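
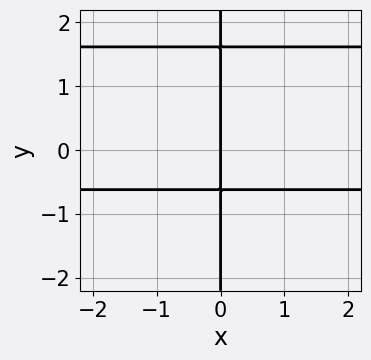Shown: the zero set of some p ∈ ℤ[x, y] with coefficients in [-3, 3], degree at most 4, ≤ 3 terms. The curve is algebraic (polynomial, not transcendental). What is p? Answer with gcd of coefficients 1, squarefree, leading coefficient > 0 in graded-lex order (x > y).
x*y^2 - x*y - x

deg p = 3. A generic line meets the curve in up to 3 points.
Reading off the gridlines: the visible y-axis segment lies entirely on the curve; one x-axis crossing is at x = 0.
Putting this together gives p.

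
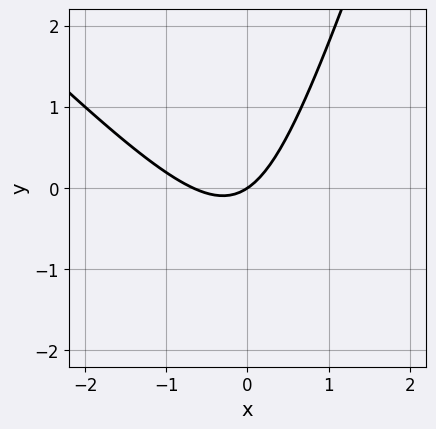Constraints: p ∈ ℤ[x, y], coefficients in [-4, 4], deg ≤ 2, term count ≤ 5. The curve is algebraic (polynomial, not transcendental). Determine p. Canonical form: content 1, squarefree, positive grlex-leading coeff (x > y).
(a) The degree is 2 — no degree-1 curve has this shape.
(b) Observable constraints: it meets the x-axis at x = 0 (among the integer gridlines); it meets the y-axis at y = 0 (among the integer gridlines).
(c) Putting this together gives p.

3*x^2 + 2*x*y - y^2 + 2*x - 3*y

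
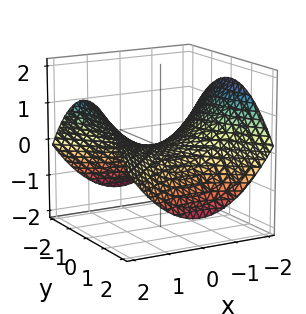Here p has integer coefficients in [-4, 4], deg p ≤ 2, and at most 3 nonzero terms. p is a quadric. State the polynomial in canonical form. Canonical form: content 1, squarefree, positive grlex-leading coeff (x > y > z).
First, deg p = 2.
Next, symmetries: the y ↦ −y reflection is a symmetry, so y appears only in even powers; mirror symmetry x ↦ −x ⇒ only even powers of x.
Next, from the visible intercepts: it meets the z-axis at z = 0 (among the integer gridlines); one x-axis crossing is at x = 0; one y-axis crossing is at y = 0.
Finally, assembling these constraints gives the stated polynomial.

x^2 - y^2 - 3*z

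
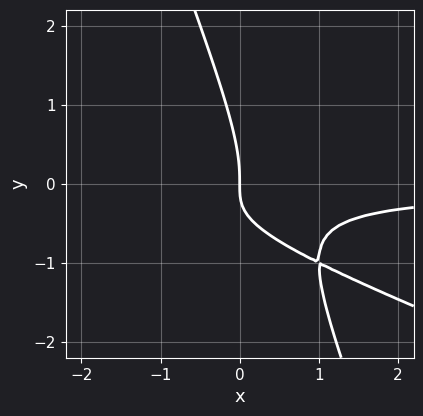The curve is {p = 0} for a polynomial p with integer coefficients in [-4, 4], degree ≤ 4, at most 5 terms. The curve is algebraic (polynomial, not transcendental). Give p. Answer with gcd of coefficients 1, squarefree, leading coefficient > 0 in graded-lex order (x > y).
(a) Degree: no degree-2 curve has this shape, so deg p = 3.
(b) Against the integer gridlines: one x-axis crossing is at x = 0; it crosses the y-axis at the gridline y = 0.
(c) These observations pin down the coefficients.

x^2*y + 3*x*y^2 + y^3 + 2*x*y + x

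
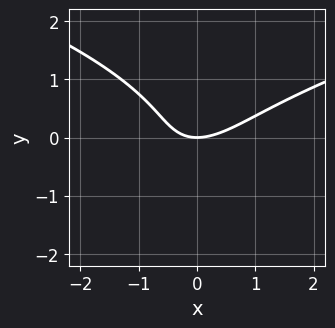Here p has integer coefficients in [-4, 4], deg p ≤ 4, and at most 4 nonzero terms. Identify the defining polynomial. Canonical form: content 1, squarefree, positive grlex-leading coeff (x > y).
3*y^3 - 2*x^2 + 2*x*y + 3*y

The degree is 3 — no degree-2 curve has this shape.
From the visible intercepts: one y-axis crossing is at y = 0; it crosses the x-axis at the gridline x = 0.
The integer polynomial consistent with all of this is the stated p.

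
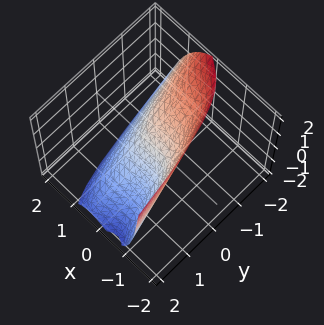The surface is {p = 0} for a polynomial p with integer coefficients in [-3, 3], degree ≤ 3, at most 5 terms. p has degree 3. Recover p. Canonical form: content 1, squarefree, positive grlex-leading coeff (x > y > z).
(a) The degree is 3 — no degree-2 surface has this shape.
(b) From the visible intercepts: it crosses the z-axis at the gridline z = 0; it meets the x-axis at x = 0 (among the integer gridlines); one y-axis crossing is at y = 0.
(c) The integer polynomial consistent with all of this is the stated p.

3*x^3 + x*z + 3*y + 3*z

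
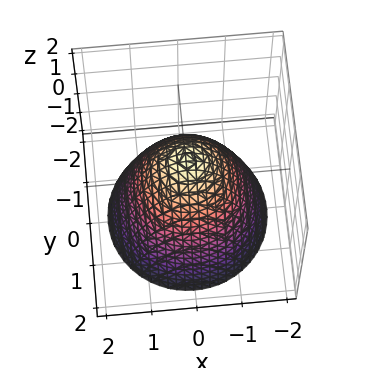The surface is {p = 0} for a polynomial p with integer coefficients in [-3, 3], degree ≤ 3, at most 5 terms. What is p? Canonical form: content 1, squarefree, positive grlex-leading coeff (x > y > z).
x^2 + y^2 + z - 1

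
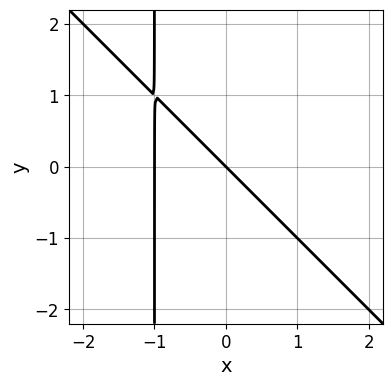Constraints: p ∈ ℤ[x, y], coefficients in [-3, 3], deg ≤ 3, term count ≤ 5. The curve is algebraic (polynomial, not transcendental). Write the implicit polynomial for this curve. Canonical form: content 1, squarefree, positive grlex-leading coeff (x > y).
deg p = 2. The shape is more complex than any degree-1 curve.
Observable constraints: one y-axis crossing is at y = 0; among the integer gridlines, it crosses the x-axis at x ∈ {-1, 0}.
Assembling these constraints gives the stated polynomial.

x^2 + x*y + x + y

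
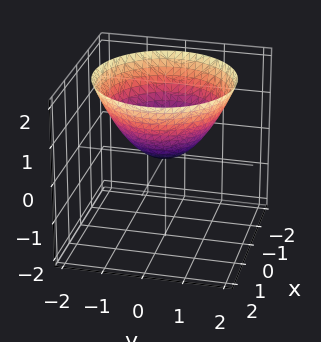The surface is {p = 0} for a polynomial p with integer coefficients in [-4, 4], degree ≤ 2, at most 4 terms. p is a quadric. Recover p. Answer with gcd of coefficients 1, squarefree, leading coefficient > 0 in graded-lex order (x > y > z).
2*x^2 + 2*y^2 - 3*z

First, deg p = 2. A paraboloid; a quadric.
Next, symmetry: the z-axis is an axis of rotation, so x and y enter only as x² + y².
Then, from the visible intercepts: one z-axis crossing is at z = 0; it meets the y-axis at y = 0 (among the integer gridlines).
Finally, these observations pin down the coefficients.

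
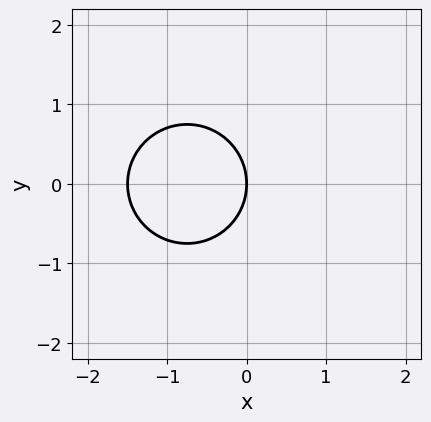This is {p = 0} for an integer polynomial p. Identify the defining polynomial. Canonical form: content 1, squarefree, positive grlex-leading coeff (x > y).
2*x^2 + 2*y^2 + 3*x

1. Degree: no degree-1 curve has this shape, so deg p = 2.
2. Symmetries: the y ↦ −y reflection is a symmetry, so y appears only in even powers.
3. From the axis intercepts and sections: it meets the y-axis at y = 0 (among the integer gridlines); it crosses the x-axis at the gridline x = 0.
4. Putting this together gives p.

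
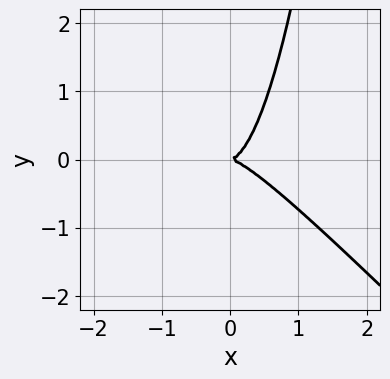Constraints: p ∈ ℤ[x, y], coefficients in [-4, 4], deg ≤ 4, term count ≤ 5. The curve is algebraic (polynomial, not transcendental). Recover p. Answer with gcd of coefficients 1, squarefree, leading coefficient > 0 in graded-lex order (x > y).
First, degree: a generic line meets the curve in up to 3 points, so deg p = 3.
Then, checking where it meets the axes: one y-axis crossing is at y = 0; it crosses the x-axis at the gridline x = 0.
Finally, the integer polynomial consistent with all of this is the stated p.

2*x^3 + 2*x^2*y - y^2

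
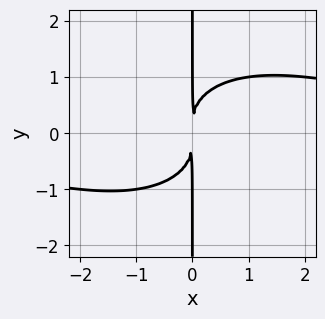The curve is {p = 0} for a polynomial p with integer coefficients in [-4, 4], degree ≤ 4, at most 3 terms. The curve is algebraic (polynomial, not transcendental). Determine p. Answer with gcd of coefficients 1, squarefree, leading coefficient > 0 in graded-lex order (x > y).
(a) Degree: a generic line meets the curve in up to 4 points, so deg p = 4.
(b) Against the integer gridlines: every point of the y-axis in the box is on the curve.
(c) Putting this together gives p.

x^3*y + 2*x*y^3 - 3*x^2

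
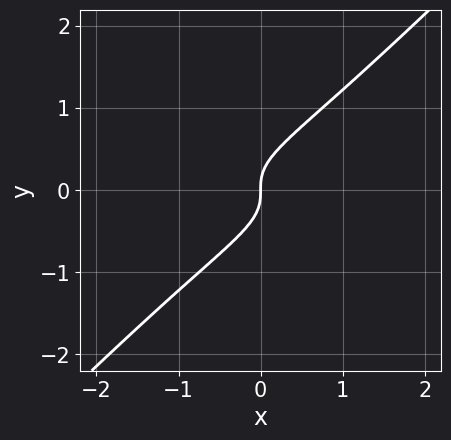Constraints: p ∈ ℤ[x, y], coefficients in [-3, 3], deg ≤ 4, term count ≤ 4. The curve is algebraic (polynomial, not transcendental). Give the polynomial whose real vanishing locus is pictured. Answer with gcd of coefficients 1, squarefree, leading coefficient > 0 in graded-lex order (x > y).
The degree is 3 — the shape is more complex than any degree-2 curve.
From the visible intercepts: one x-axis crossing is at x = 0; one y-axis crossing is at y = 0.
Fitting integer coefficients to these (and the overall shape) gives p.

3*x*y^2 - 3*y^3 + x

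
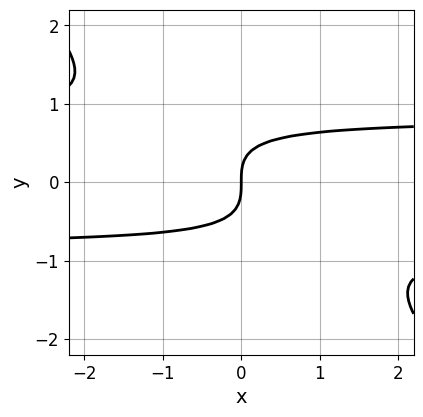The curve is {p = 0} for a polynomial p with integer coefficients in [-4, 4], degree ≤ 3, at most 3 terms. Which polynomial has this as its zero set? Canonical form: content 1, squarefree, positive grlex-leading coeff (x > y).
3*x*y^2 + 3*y^3 - 2*x

Degree: no degree-2 curve has this shape, so deg p = 3.
Checking where it meets the axes: it meets the y-axis at y = 0 (among the integer gridlines); it meets the x-axis at x = 0 (among the integer gridlines).
Matching integer coefficients to the picture gives p.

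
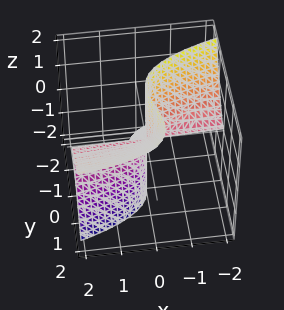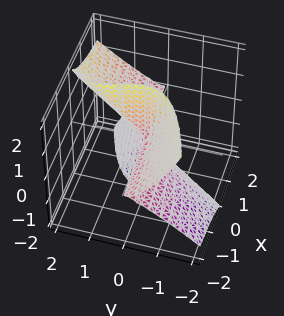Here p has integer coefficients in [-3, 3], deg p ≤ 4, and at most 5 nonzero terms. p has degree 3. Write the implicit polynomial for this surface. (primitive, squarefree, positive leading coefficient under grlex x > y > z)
x*z^2 - y^3 + y^2*z

(a) deg p = 3.
(b) Reading off the gridlines: the visible x-axis segment lies entirely on the surface; the visible z-axis segment lies entirely on the surface; it meets the y-axis at y = 0 (among the integer gridlines).
(c) Fitting integer coefficients to these (and the overall shape) gives p.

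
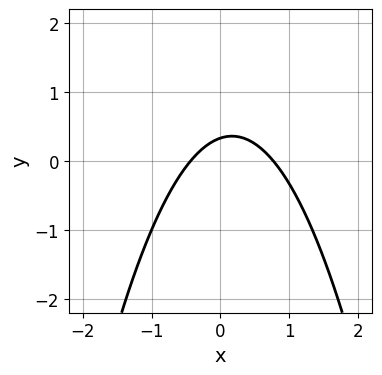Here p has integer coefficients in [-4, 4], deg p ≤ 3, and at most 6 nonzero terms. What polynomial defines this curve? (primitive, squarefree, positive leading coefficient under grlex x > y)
(a) Degree: a generic line meets the curve in up to 2 points, so deg p = 2.
(b) Putting this together gives p.

3*x^2 - x + 3*y - 1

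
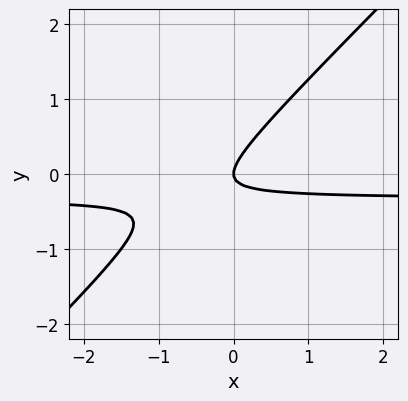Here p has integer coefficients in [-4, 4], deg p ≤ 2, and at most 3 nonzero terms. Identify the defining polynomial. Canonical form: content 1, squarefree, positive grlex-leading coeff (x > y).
First, degree: a generic line meets the curve in up to 2 points, so deg p = 2.
Next, from the visible intercepts: one y-axis crossing is at y = 0; one x-axis crossing is at x = 0.
Finally, assembling these constraints gives the stated polynomial.

3*x*y - 3*y^2 + x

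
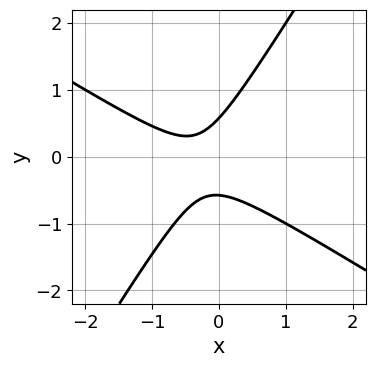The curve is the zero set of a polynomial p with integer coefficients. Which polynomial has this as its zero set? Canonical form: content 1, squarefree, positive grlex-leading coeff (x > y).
3*x^2 + 3*x*y - 3*y^2 + 2*x + 1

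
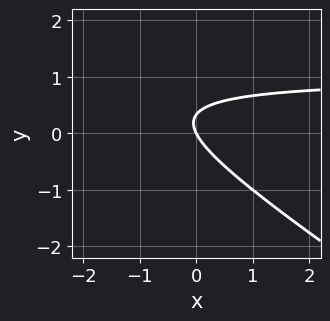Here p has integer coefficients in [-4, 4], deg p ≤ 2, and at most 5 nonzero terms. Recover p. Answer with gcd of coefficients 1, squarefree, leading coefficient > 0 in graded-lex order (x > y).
First, the degree is 2 — a generic line meets the curve in up to 2 points.
Then, observable constraints: it crosses the x-axis at the gridline x = 0; one y-axis crossing is at y = 0.
Finally, matching integer coefficients to the picture gives p.

2*x*y + 3*y^2 - 2*x - y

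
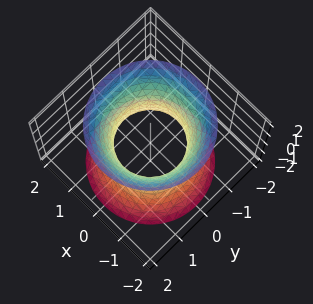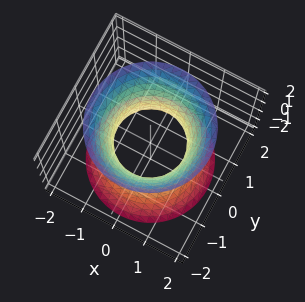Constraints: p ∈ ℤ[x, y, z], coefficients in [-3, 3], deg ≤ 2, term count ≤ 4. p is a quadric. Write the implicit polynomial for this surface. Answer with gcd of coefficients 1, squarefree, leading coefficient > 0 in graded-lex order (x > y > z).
2*x^2 + 2*y^2 - z^2 - 2

deg p = 2.
Symmetries: mirror symmetry z ↦ −z ⇒ only even powers of z; rotational symmetry about the z-axis ⇒ p depends on x, y only through x² + y².
Reading off the gridlines: the y-axis gridline crossings are at y ∈ {-1, 1}; a circular section at z = -1 has radius between 1 and 2.
The integer polynomial consistent with all of this is the stated p.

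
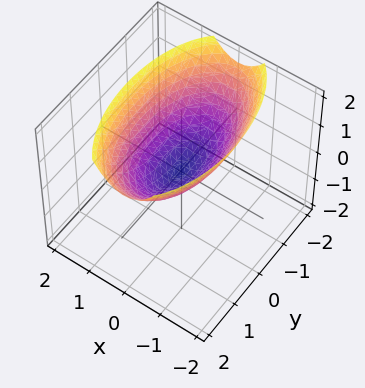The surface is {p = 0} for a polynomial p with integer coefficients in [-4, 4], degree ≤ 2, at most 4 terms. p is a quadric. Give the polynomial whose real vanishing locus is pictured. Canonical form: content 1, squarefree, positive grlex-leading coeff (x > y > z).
1. Degree: a single bowl opening along one axis; a quadric, so deg p = 2.
2. Symmetries: it's symmetric under x → −x, forcing even powers of x; mirror symmetry y ↦ −y ⇒ only even powers of y.
3. Against the integer gridlines: one z-axis crossing is at z = 0; it crosses the x-axis at the gridline x = 0.
4. Putting this together gives p.

3*x^2 + y^2 - 3*z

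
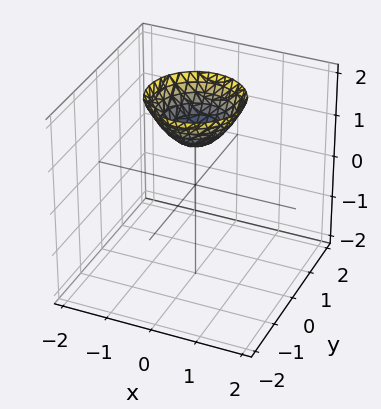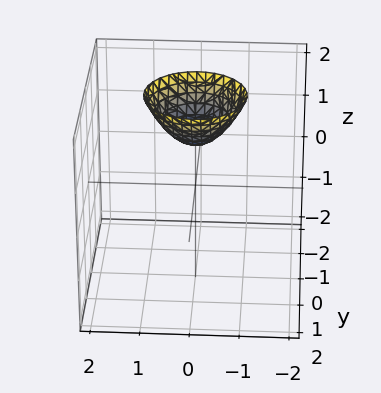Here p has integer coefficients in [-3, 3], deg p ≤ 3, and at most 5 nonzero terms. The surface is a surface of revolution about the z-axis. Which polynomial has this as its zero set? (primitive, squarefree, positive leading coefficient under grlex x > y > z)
x^2 + y^2 - z + 1

The degree is 2 — no degree-1 surface has this shape.
Symmetries: the z-axis is an axis of rotation, so x and y enter only as x² + y².
Reading off the gridlines: the surface avoids every integer x-axis point in the box; a circular section at z = 2 has radius exactly 1; it meets the z-axis at z = 1 (among the integer gridlines); no y-intercept at any integer in the box.
Together with the visible shape, these determine p as stated.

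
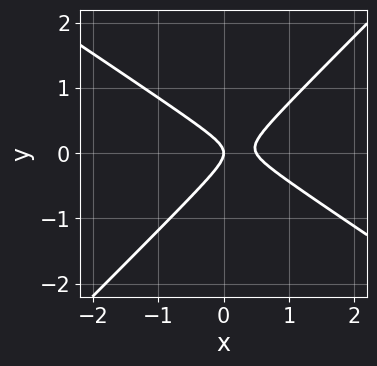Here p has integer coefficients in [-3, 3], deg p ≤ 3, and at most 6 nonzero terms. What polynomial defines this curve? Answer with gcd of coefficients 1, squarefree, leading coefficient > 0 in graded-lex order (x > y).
2*x^2 + x*y - 3*y^2 - x

The degree is 2 — no degree-1 curve has this shape.
Checking where it meets the axes: one y-axis crossing is at y = 0; it crosses the x-axis at the gridline x = 0.
Matching integer coefficients to the picture gives p.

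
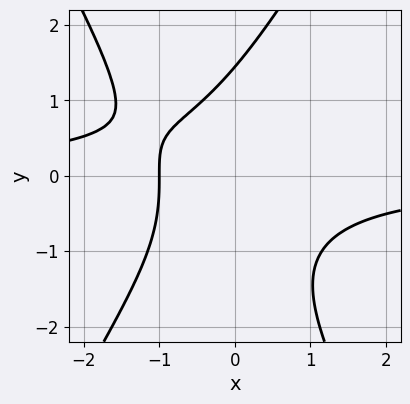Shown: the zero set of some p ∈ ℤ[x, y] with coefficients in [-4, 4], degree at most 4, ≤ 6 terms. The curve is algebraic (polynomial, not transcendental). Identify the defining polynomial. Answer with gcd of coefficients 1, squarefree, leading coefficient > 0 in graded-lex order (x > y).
3*x^2*y - y^3 + 3*x*y + 3*x + 3

The degree is 3 — the shape is more complex than any degree-2 curve.
Against the integer gridlines: it crosses the x-axis at the gridline x = -1.
Together with the visible shape, these determine p as stated.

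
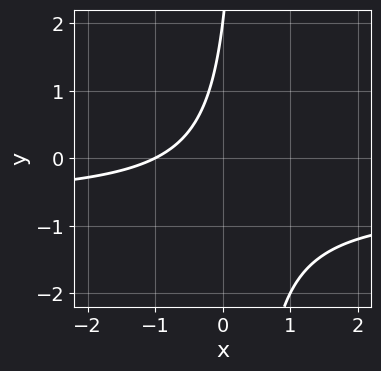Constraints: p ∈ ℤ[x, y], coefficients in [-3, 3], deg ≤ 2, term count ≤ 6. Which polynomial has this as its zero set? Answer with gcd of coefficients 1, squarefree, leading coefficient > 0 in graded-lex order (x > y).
(a) The degree is 2 — a generic line meets the curve in up to 2 points.
(b) Observable constraints: one x-axis crossing is at x = -1; it meets the y-axis at y = 2 (among the integer gridlines).
(c) These observations pin down the coefficients.

3*x*y + 2*x - y + 2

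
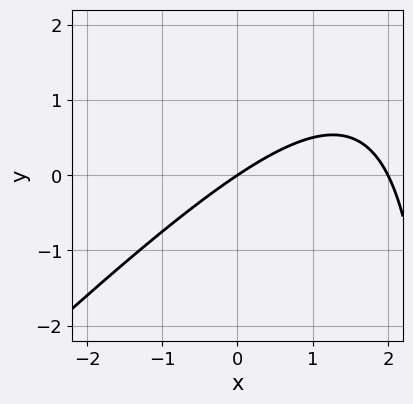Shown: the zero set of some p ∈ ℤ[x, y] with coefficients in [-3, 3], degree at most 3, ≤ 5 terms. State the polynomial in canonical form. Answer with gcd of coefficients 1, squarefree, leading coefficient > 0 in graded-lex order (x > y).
x^2 - x*y - 2*x + 3*y

First, degree: a generic line meets the curve in up to 2 points, so deg p = 2.
Then, from the visible intercepts: it meets the y-axis at y = 0 (among the integer gridlines); among the integer gridlines, it crosses the x-axis at x ∈ {0, 2}.
Finally, the integer polynomial consistent with all of this is the stated p.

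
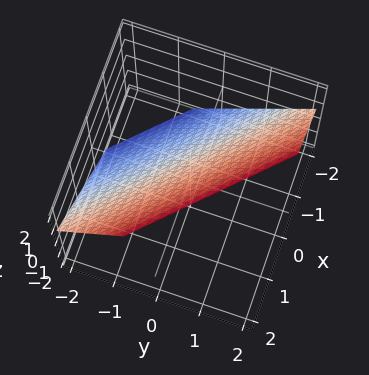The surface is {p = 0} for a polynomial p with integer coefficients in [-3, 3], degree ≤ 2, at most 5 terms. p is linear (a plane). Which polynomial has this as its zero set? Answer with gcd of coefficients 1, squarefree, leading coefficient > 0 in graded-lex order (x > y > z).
3*x + 3*y - 3*z + 2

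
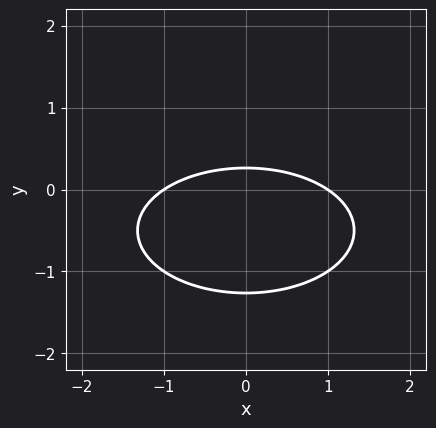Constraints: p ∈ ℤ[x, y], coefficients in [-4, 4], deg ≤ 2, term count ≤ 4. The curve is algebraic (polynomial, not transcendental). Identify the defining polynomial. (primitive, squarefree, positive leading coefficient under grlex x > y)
x^2 + 3*y^2 + 3*y - 1

deg p = 2.
Symmetries: the x ↦ −x reflection is a symmetry, so x appears only in even powers.
Against the integer gridlines: the x-axis gridline crossings are at x ∈ {-1, 1}.
Matching integer coefficients to the picture gives p.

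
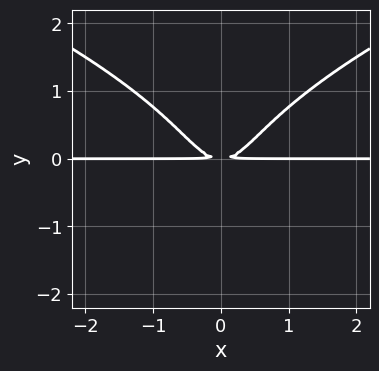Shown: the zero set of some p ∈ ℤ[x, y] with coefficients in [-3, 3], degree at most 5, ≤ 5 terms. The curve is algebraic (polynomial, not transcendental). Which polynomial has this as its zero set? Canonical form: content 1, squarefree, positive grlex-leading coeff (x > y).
2*y^4 - 3*x^2*y + y^3 + 2*y^2

1. deg p = 4. The shape is more complex than any degree-3 curve.
2. Symmetries: the x ↦ −x reflection is a symmetry, so x appears only in even powers.
3. Observable constraints: the visible x-axis segment lies entirely on the curve.
4. Matching integer coefficients to the picture gives p.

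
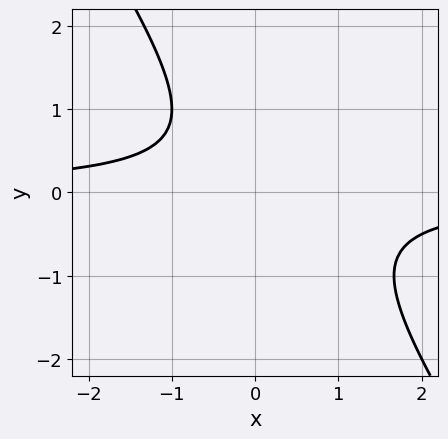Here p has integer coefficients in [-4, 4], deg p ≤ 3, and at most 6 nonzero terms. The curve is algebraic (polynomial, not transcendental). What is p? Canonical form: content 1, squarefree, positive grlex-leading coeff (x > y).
3*x*y + 2*y^2 - y + 2

1. The degree is 2 — a generic line meets the curve in up to 2 points.
2. Checking where it meets the axes: it misses every integer gridline on the y-axis; the curve avoids every integer x-axis point in the box.
3. Solving for integer coefficients yields p as stated.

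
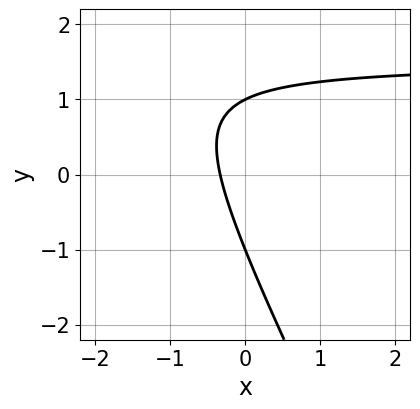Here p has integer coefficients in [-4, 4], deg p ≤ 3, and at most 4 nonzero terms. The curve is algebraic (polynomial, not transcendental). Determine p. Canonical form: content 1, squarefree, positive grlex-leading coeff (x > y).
First, degree: no degree-1 curve has this shape, so deg p = 2.
Next, checking where it meets the axes: among the integer gridlines, it crosses the y-axis at y ∈ {-1, 1}.
Finally, matching integer coefficients to the picture gives p.

2*x*y + y^2 - 3*x - 1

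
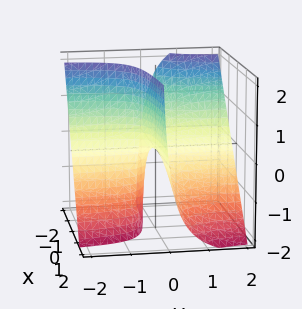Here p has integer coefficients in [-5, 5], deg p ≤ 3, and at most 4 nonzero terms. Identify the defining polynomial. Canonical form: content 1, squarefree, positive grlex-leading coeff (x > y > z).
4*x*y + 3*y*z + z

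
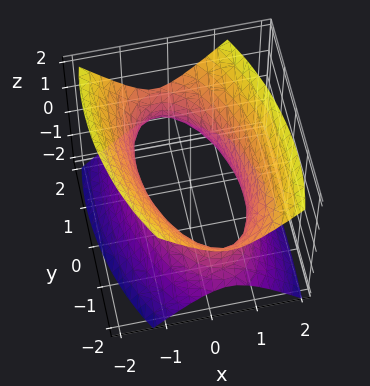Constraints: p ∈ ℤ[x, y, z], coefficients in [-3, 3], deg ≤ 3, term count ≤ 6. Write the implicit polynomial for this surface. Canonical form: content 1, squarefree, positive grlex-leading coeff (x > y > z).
3*x^2 + x*y + y^2 - 2*z^2 - 3

(a) The degree is 2 — the shape is more complex than any degree-1 surface.
(b) Checking where it meets the axes: among the integer gridlines, it crosses the x-axis at x ∈ {-1, 1}; it misses every integer gridline on the z-axis.
(c) Solving for integer coefficients yields p as stated.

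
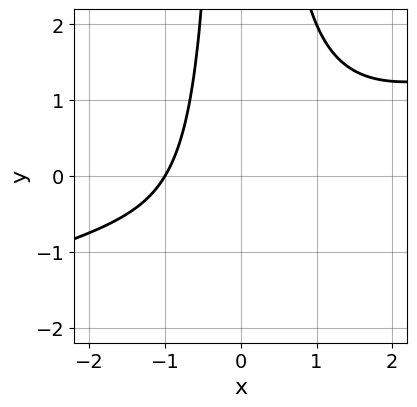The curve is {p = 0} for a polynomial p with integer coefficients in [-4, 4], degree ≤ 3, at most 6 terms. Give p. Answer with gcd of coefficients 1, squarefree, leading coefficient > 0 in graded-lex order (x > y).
x^3 - 3*x^2*y + 2*x + 3

First, degree: no degree-2 curve has this shape, so deg p = 3.
Then, checking where it meets the axes: it crosses the x-axis at the gridline x = -1; the curve avoids every integer y-axis point in the box.
Finally, these observations pin down the coefficients.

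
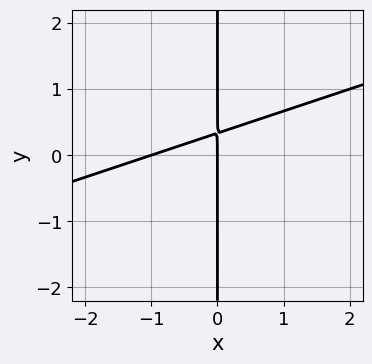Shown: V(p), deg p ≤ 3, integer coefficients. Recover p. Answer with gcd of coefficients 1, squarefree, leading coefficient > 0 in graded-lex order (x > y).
x^2 - 3*x*y + x

The degree is 2 — a generic line meets the curve in up to 2 points.
From the axis intercepts and sections: the x-axis gridline crossings are at x ∈ {-1, 0}; every point of the y-axis in the box is on the curve.
Solving for integer coefficients yields p as stated.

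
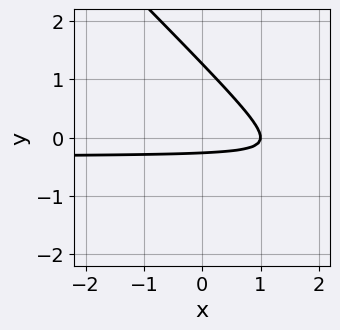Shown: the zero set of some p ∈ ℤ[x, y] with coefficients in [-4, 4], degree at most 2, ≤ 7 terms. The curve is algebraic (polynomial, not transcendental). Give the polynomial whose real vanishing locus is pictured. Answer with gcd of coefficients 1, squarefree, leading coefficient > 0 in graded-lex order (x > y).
1. deg p = 2. No degree-1 curve has this shape.
2. Against the integer gridlines: it crosses the x-axis at the gridline x = 1.
3. Fitting integer coefficients to these (and the overall shape) gives p.

3*x*y + 3*y^2 + x - 3*y - 1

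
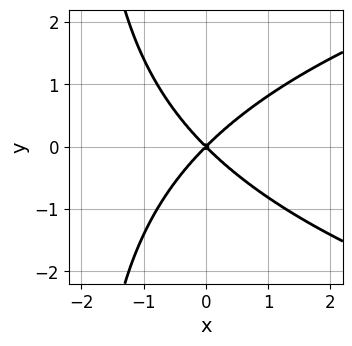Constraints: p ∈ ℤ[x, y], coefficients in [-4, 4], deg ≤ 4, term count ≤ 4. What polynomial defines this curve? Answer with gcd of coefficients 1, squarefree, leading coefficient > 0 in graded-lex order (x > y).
x*y^2 - 2*x^2 + 2*y^2

1. Degree: no degree-2 curve has this shape, so deg p = 3.
2. Symmetries: mirror symmetry y ↦ −y ⇒ only even powers of y.
3. From the visible intercepts: it crosses the y-axis at the gridline y = 0; it crosses the x-axis at the gridline x = 0.
4. Fitting integer coefficients to these (and the overall shape) gives p.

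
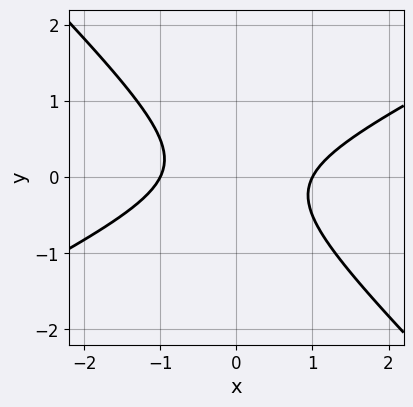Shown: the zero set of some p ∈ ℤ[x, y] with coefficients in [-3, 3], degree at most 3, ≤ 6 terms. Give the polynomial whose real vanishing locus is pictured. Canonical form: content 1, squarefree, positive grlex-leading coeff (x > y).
x^2 - x*y - 2*y^2 - 1

deg p = 2. A generic line meets the curve in up to 2 points.
Checking where it meets the axes: it misses every integer gridline on the y-axis; among the integer gridlines, it crosses the x-axis at x ∈ {-1, 1}.
Solving for integer coefficients yields p as stated.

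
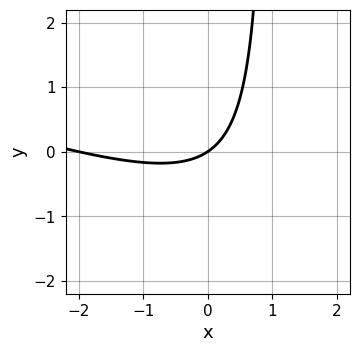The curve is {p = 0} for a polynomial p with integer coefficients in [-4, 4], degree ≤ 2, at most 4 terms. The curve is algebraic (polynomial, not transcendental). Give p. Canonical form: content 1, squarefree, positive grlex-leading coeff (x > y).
First, degree: no degree-1 curve has this shape, so deg p = 2.
Then, observable constraints: one y-axis crossing is at y = 0; the x-axis gridline crossings are at x ∈ {-2, 0}.
Finally, these observations pin down the coefficients.

x^2 + 3*x*y + 2*x - 3*y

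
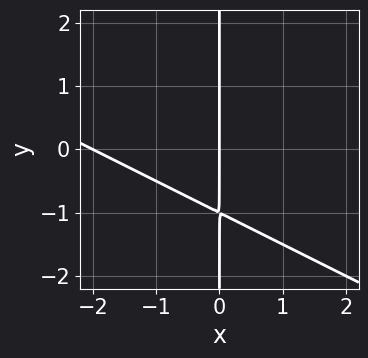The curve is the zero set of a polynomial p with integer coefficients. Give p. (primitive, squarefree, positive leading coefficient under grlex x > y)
x^2 + 2*x*y + 2*x

1. deg p = 2. The shape is more complex than any degree-1 curve.
2. Reading off the gridlines: the x-axis gridline crossings are at x ∈ {-2, 0}; every point of the y-axis in the box is on the curve.
3. The integer polynomial consistent with all of this is the stated p.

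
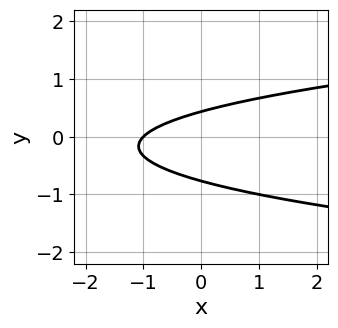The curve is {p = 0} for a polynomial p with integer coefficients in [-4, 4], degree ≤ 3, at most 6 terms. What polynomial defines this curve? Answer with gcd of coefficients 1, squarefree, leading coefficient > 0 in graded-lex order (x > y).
1. Degree: a generic line meets the curve in up to 2 points, so deg p = 2.
2. From the axis intercepts and sections: it meets the x-axis at x = -1 (among the integer gridlines).
3. Putting this together gives p.

3*y^2 - x + y - 1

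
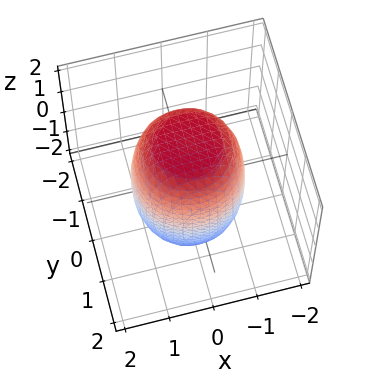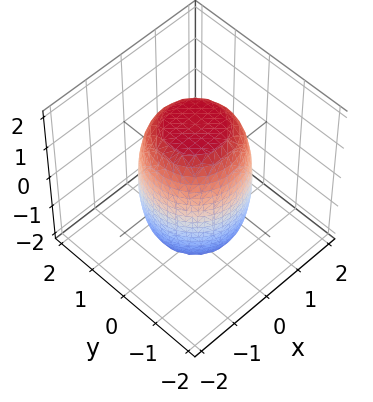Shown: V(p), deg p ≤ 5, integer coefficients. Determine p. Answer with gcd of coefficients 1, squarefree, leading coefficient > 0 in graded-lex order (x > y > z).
2*x^4 + 4*x^2*y^2 + 2*y^4 - x^2 - y^2 + z^2 - 3

deg p = 4. A generic line meets the surface in up to 4 points.
By symmetry, the z-axis is an axis of rotation, so x and y enter only as x² + y².
Checking where it meets the axes: a circular section at z = -1 has radius between 1 and 2.
Together with the visible shape, these determine p as stated.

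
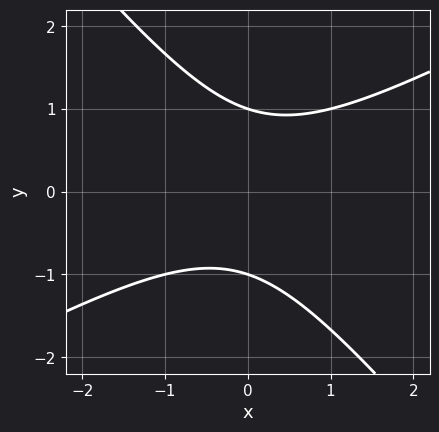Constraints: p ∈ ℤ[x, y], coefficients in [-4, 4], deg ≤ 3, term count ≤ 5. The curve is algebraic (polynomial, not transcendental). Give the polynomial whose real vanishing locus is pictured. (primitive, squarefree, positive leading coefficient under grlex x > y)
2*x^2 - 2*x*y - 3*y^2 + 3

First, deg p = 2. The shape is more complex than any degree-1 curve.
Next, from the visible intercepts: it misses every integer gridline on the x-axis; among the integer gridlines, it crosses the y-axis at y ∈ {-1, 1}.
Finally, assembling these constraints gives the stated polynomial.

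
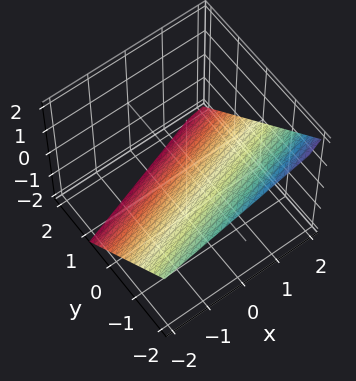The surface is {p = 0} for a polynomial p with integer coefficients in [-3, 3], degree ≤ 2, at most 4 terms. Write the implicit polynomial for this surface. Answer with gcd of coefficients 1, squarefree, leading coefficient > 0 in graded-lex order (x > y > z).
(a) deg p = 1. The surface is flat (a plane).
(b) Checking where it meets the axes: it meets the x-axis at x = 2 (among the integer gridlines).
(c) Together with the visible shape, these determine p as stated.

x - 3*y - 3*z - 2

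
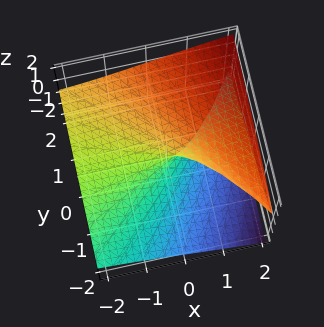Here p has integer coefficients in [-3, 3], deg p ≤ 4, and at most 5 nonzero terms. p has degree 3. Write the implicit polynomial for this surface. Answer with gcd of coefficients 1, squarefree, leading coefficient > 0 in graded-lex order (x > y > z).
First, degree: the shape is more complex than any degree-2 surface, so deg p = 3.
Next, observable constraints: one y-axis crossing is at y = 0; every point of the x-axis in the box is on the surface; it meets the z-axis at z = 0 (among the integer gridlines).
Finally, fitting integer coefficients to these (and the overall shape) gives p.

2*z^3 - 3*x*z - 2*y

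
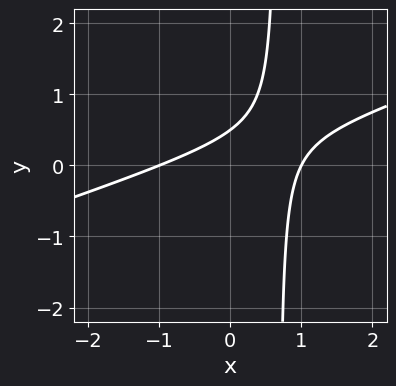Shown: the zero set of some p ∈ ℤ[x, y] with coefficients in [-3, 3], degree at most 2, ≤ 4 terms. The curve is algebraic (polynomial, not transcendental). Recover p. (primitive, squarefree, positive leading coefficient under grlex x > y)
1. deg p = 2. No degree-1 curve has this shape.
2. Observable constraints: among the integer gridlines, it crosses the x-axis at x ∈ {-1, 1}.
3. These observations pin down the coefficients.

x^2 - 3*x*y + 2*y - 1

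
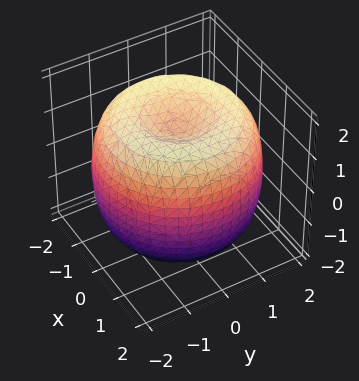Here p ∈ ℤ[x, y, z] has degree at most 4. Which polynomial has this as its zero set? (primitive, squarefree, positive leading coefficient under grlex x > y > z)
1. Degree: a generic line meets the surface in up to 4 points, so deg p = 4.
2. Symmetries: rotational symmetry about the z-axis ⇒ p depends on x, y only through x² + y².
3. Against the integer gridlines: a circular section at z = -1 has radius between 1 and 2.
4. The integer polynomial consistent with all of this is the stated p.

x^4 + 2*x^2*y^2 + y^4 - 3*x^2 - 3*y^2 + 2*z^2 - 3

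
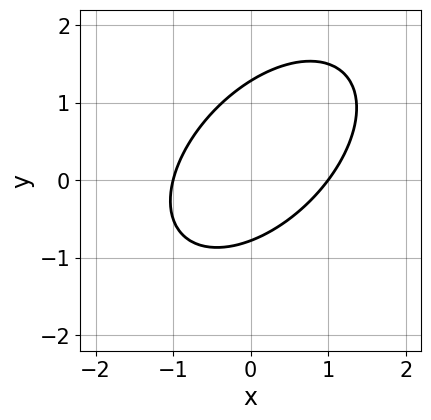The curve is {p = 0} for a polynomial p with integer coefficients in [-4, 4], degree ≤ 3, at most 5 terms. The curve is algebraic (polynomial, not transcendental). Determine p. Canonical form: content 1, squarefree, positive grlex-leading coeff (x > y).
2*x^2 - 2*x*y + 2*y^2 - y - 2

(a) The degree is 2 — no degree-1 curve has this shape.
(b) Against the integer gridlines: among the integer gridlines, it crosses the x-axis at x ∈ {-1, 1}.
(c) Putting this together gives p.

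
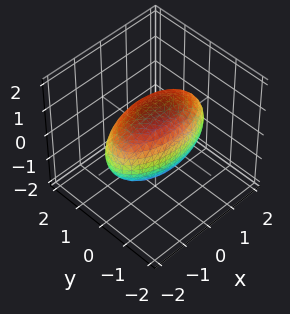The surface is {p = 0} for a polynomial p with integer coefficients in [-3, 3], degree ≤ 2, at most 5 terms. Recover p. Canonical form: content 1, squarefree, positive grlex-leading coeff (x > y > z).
x^2 + 3*y^2 + 2*z^2 - 3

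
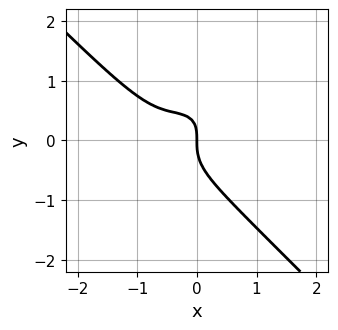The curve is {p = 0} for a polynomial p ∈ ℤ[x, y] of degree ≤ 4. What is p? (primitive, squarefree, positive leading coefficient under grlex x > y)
3*x^3 + 3*y^3 + 3*x^2 - x*y + 2*x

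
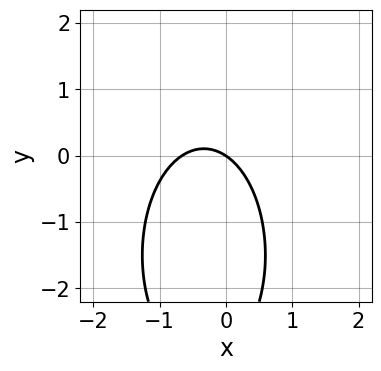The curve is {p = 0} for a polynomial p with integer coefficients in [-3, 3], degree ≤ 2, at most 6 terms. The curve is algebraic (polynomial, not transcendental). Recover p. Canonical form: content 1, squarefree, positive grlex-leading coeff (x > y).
First, the degree is 2 — the shape is more complex than any degree-1 curve.
Next, observable constraints: it crosses the x-axis at the gridline x = 0; one y-axis crossing is at y = 0.
Finally, together with the visible shape, these determine p as stated.

3*x^2 + y^2 + 2*x + 3*y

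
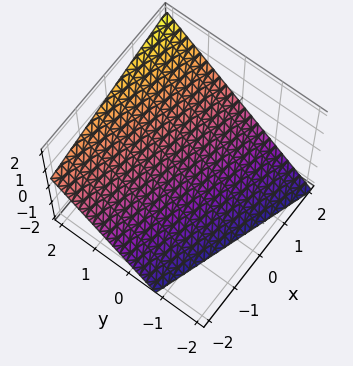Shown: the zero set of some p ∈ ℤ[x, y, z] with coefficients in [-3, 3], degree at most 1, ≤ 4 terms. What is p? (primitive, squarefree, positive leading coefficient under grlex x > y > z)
deg p = 1. The surface is flat (a plane).
From the axis intercepts and sections: one x-axis crossing is at x = 2.
These observations pin down the coefficients.

x + 3*y - 3*z - 2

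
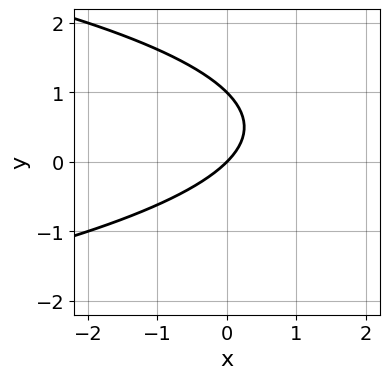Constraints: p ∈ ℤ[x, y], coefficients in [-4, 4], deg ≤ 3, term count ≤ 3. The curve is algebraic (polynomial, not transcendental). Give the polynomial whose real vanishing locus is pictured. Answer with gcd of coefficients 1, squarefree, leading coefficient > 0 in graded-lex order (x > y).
First, degree: a generic line meets the curve in up to 2 points, so deg p = 2.
Next, observable constraints: it meets the x-axis at x = 0 (among the integer gridlines); among the integer gridlines, it crosses the y-axis at y ∈ {0, 1}.
Finally, putting this together gives p.

y^2 + x - y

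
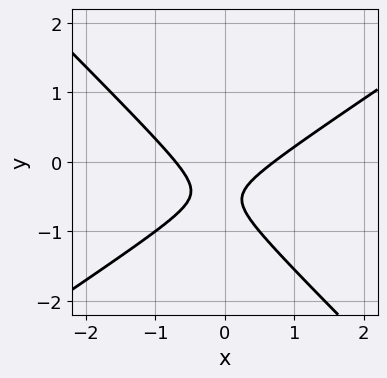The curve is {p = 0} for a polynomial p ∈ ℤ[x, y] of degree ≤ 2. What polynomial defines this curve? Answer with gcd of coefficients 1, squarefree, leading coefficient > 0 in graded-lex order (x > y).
2*x^2 - x*y - 3*y^2 - 3*y - 1

First, the degree is 2 — a generic line meets the curve in up to 2 points.
Next, reading off the gridlines: no y-intercept at any integer in the box.
Finally, matching integer coefficients to the picture gives p.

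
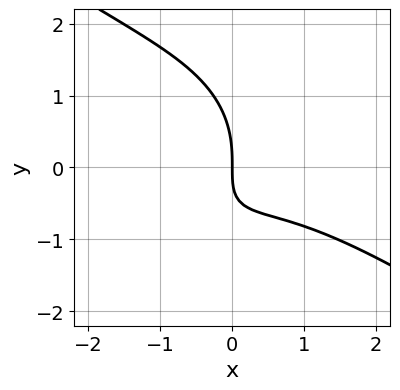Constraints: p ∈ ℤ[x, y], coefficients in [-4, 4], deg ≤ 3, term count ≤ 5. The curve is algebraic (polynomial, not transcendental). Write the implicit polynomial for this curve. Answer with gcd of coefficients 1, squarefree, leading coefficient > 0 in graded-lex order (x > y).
First, the degree is 3 — no degree-2 curve has this shape.
Next, from the axis intercepts and sections: it crosses the y-axis at the gridline y = 0; it crosses the x-axis at the gridline x = 0.
Finally, together with the visible shape, these determine p as stated.

x^3 + x^2*y + y^3 + 2*x*y + 2*x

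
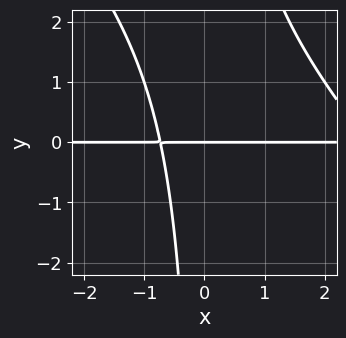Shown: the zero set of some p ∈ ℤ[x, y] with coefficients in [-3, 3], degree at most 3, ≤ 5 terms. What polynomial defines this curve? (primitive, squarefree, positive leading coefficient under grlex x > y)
x^2*y + x*y^2 - 2*x*y - 2*y

First, degree: no degree-2 curve has this shape, so deg p = 3.
Next, from the visible intercepts: every point of the x-axis in the box is on the curve; it crosses the y-axis at the gridline y = 0.
Finally, these observations pin down the coefficients.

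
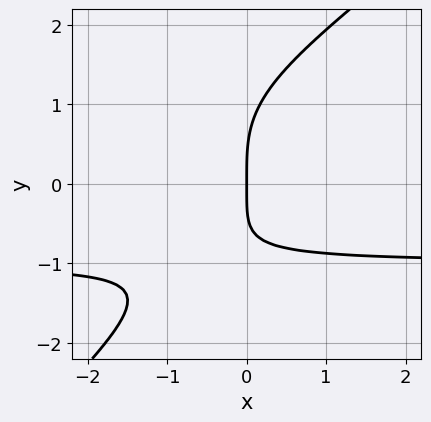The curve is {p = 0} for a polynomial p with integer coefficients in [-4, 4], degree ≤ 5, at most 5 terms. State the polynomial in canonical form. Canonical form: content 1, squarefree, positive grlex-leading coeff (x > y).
x*y^3 - y^4 + 2*x*y + 3*x

1. The degree is 4 — the shape is more complex than any degree-3 curve.
2. Against the integer gridlines: it crosses the x-axis at the gridline x = 0; it crosses the y-axis at the gridline y = 0.
3. Solving for integer coefficients yields p as stated.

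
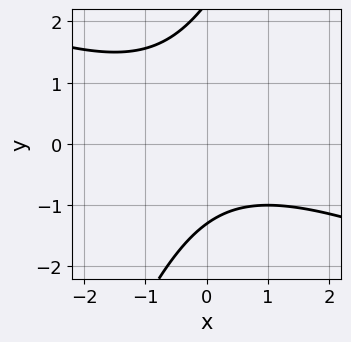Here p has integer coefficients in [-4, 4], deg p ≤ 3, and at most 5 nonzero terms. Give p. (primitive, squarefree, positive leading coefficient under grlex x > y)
First, the degree is 2 — a generic line meets the curve in up to 2 points.
Next, against the integer gridlines: no x-intercept at any integer in the box.
Finally, these observations pin down the coefficients.

x^2 + 2*x*y - y^2 + y + 3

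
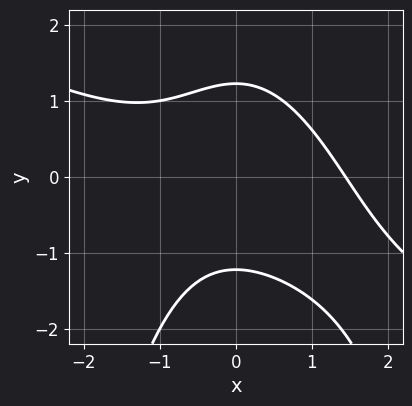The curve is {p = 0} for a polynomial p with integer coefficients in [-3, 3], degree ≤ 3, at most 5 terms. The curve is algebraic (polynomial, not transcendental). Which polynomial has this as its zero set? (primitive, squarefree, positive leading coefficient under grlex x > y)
x^3 + 2*x^2*y + 2*y^2 - 3

1. Degree: a generic line meets the curve in up to 3 points, so deg p = 3.
2. The integer polynomial consistent with all of this is the stated p.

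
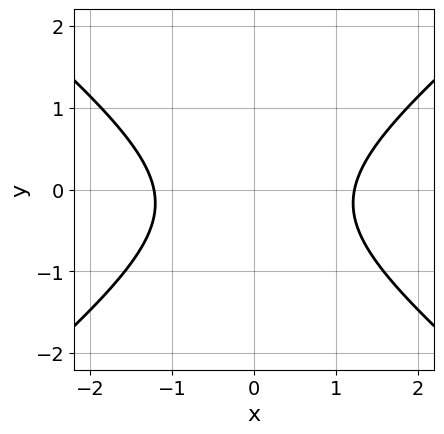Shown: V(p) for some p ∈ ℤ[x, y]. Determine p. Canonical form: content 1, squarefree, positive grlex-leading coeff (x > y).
(a) Degree: a generic line meets the curve in up to 2 points, so deg p = 2.
(b) Symmetries: it's symmetric under x → −x, forcing even powers of x.
(c) Reading off the gridlines: no y-intercept at any integer in the box.
(d) Fitting integer coefficients to these (and the overall shape) gives p.

2*x^2 - 3*y^2 - y - 3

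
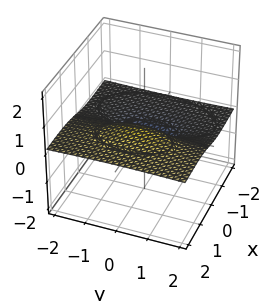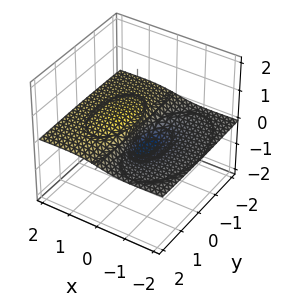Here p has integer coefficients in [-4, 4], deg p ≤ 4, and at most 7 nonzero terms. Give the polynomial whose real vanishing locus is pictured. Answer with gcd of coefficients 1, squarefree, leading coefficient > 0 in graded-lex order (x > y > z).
1. The degree is 3 — the shape is more complex than any degree-2 surface.
2. Checking where it meets the axes: one x-axis crossing is at x = 0; it meets the z-axis at z = 0 (among the integer gridlines); every point of the y-axis in the box is on the surface.
3. The integer polynomial consistent with all of this is the stated p.

3*x^2*z + y^2*z + 2*z^3 + z^2 - x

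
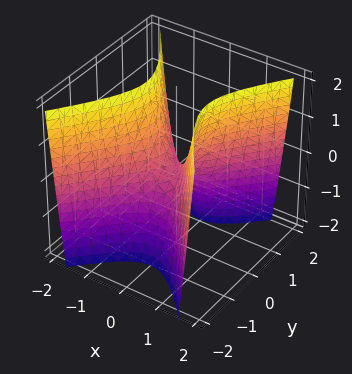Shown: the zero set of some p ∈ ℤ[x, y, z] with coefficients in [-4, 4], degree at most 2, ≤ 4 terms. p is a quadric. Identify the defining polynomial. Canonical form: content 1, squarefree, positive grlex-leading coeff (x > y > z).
deg p = 2.
Symmetries: mirror symmetry x ↦ −x ⇒ only even powers of x; mirror symmetry y ↦ −y ⇒ only even powers of y.
From the visible intercepts: it crosses the z-axis at the gridline z = 0; it meets the y-axis at y = 0 (among the integer gridlines).
Matching integer coefficients to the picture gives p.

3*x^2 - 2*y^2 - z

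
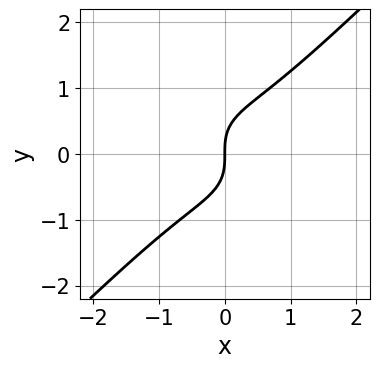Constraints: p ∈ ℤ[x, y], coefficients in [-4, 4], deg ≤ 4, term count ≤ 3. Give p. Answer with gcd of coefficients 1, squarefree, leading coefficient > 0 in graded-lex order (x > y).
(a) The degree is 3 — no degree-2 curve has this shape.
(b) Observable constraints: it meets the y-axis at y = 0 (among the integer gridlines); it meets the x-axis at x = 0 (among the integer gridlines).
(c) Solving for integer coefficients yields p as stated.

x^3 - y^3 + x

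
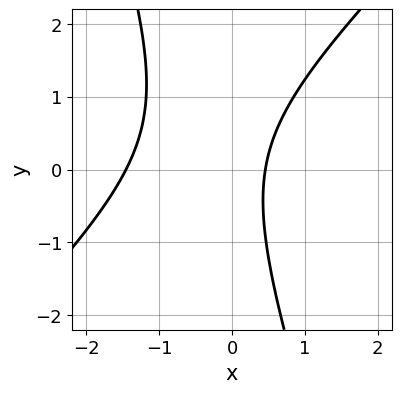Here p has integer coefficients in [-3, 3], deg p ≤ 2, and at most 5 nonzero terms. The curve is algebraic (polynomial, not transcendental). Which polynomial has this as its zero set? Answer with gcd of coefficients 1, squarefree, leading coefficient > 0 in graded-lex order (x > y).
3*x^2 - 2*x*y - y^2 + 3*x - 2

(a) The degree is 2 — a generic line meets the curve in up to 2 points.
(b) Reading off the gridlines: it misses every integer gridline on the y-axis.
(c) The integer polynomial consistent with all of this is the stated p.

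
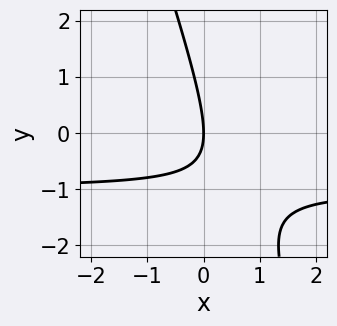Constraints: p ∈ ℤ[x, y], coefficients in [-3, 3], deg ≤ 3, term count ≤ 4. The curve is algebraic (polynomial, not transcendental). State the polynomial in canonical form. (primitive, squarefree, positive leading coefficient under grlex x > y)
First, degree: no degree-1 curve has this shape, so deg p = 2.
Then, observable constraints: it meets the x-axis at x = 0 (among the integer gridlines); one y-axis crossing is at y = 0.
Finally, putting this together gives p.

3*x*y + y^2 + 3*x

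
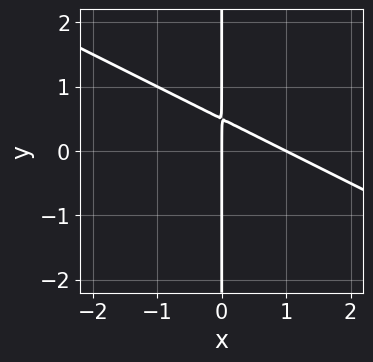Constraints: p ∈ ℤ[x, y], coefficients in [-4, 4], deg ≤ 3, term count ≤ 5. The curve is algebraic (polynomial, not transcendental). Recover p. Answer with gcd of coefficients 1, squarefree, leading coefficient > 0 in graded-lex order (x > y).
x^2 + 2*x*y - x

Degree: the shape is more complex than any degree-1 curve, so deg p = 2.
Reading off the gridlines: among the integer gridlines, it crosses the x-axis at x ∈ {0, 1}; every point of the y-axis in the box is on the curve.
Fitting integer coefficients to these (and the overall shape) gives p.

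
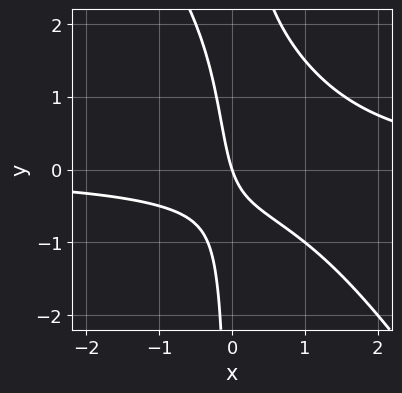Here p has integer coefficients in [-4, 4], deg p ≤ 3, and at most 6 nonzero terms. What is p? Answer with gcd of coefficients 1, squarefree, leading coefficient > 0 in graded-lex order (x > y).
Degree: no degree-2 curve has this shape, so deg p = 3.
Against the integer gridlines: it meets the x-axis at x = 0 (among the integer gridlines); it meets the y-axis at y = 0 (among the integer gridlines).
Solving for integer coefficients yields p as stated.

3*x^2*y + 2*x*y^2 - 3*x*y - 3*x - y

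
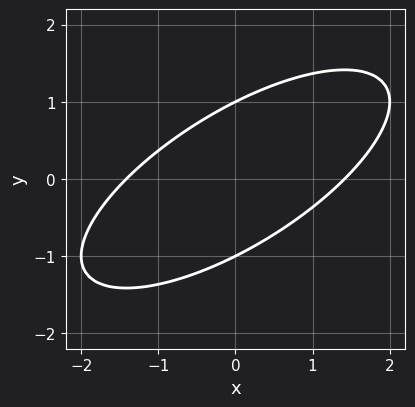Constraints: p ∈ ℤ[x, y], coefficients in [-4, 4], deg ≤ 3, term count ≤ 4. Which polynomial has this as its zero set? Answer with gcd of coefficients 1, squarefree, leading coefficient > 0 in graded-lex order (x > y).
First, the degree is 2 — the shape is more complex than any degree-1 curve.
Then, reading off the gridlines: among the integer gridlines, it crosses the y-axis at y ∈ {-1, 1}.
Finally, these observations pin down the coefficients.

x^2 - 2*x*y + 2*y^2 - 2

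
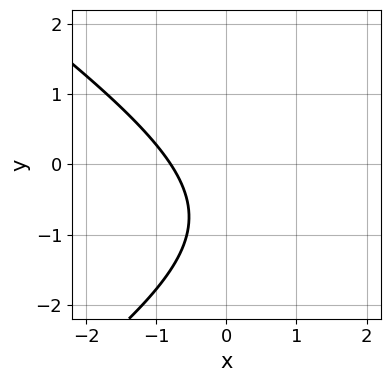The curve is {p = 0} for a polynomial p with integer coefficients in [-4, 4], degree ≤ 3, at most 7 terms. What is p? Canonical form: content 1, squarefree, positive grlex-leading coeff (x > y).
x^2 - 2*y^2 - 3*x - 3*y - 3

(a) The degree is 2 — no degree-1 curve has this shape.
(b) Against the integer gridlines: it misses every integer gridline on the y-axis.
(c) Putting this together gives p.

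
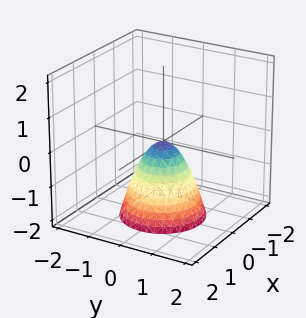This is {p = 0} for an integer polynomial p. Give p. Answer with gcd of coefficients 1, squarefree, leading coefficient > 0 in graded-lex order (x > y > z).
3*x^2 + 3*y^2 + 2*z

1. Degree: a single bowl opening along one axis; a quadric, so deg p = 2.
2. Symmetries: rotational symmetry about the z-axis ⇒ p depends on x, y only through x² + y².
3. Observable constraints: it crosses the x-axis at the gridline x = 0; it crosses the z-axis at the gridline z = 0; it meets the y-axis at y = 0 (among the integer gridlines); a circular section at z = -2 has radius between 1 and 2.
4. Together with the visible shape, these determine p as stated.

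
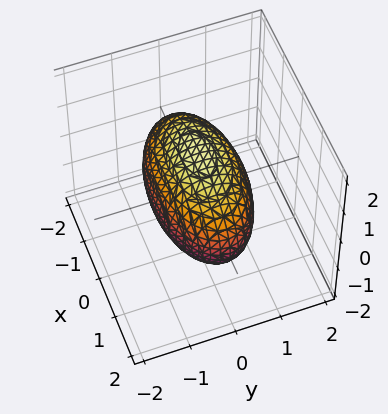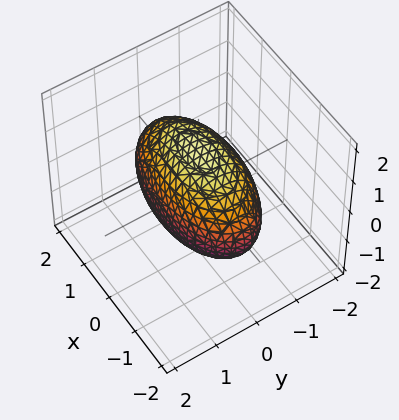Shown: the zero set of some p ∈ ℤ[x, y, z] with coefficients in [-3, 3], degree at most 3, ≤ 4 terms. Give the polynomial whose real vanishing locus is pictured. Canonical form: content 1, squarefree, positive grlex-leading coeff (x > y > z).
First, deg p = 2. A closed, bounded, convex surface; a quadric.
Then, symmetries: the z ↦ −z reflection is a symmetry, so z appears only in even powers; mirror symmetry x ↦ −x ⇒ only even powers of x; it's symmetric under y → −y, forcing even powers of y.
Then, checking where it meets the axes: among the integer gridlines, it crosses the y-axis at y ∈ {-1, 1}.
Finally, these observations pin down the coefficients.

x^2 + 3*y^2 + 2*z^2 - 3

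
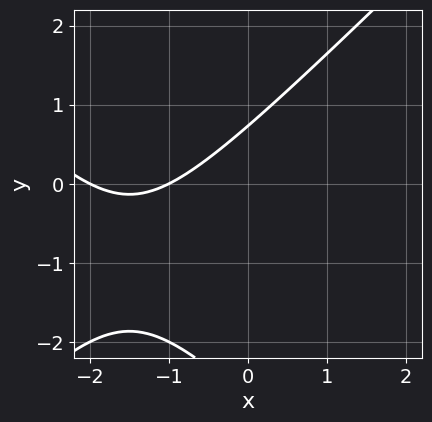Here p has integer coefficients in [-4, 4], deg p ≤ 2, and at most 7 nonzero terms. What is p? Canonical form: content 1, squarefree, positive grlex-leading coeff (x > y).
x^2 - y^2 + 3*x - 2*y + 2

1. The degree is 2 — no degree-1 curve has this shape.
2. Checking where it meets the axes: the x-axis gridline crossings are at x ∈ {-2, -1}.
3. These observations pin down the coefficients.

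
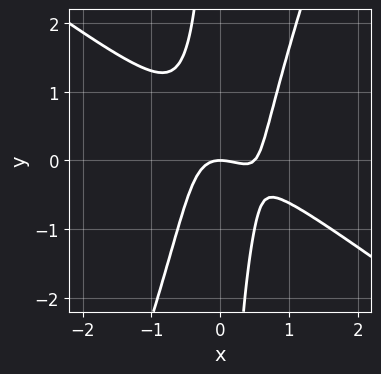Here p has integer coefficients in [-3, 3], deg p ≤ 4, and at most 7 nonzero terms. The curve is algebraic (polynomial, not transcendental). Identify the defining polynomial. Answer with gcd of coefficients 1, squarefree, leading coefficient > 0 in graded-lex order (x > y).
2*x^3 + 2*x^2*y - x*y^2 - x^2 - y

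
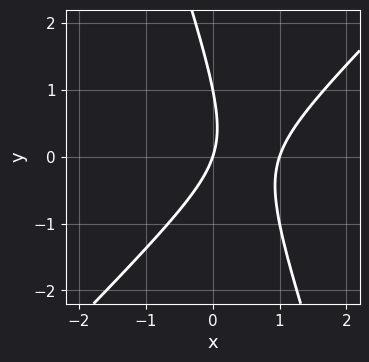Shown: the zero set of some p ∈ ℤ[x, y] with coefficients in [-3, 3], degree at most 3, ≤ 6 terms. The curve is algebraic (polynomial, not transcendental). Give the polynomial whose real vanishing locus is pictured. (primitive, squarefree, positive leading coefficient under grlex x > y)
3*x^2 - 2*x*y - y^2 - 3*x + y

1. The degree is 2 — the shape is more complex than any degree-1 curve.
2. From the visible intercepts: the y-axis gridline crossings are at y ∈ {0, 1}; the x-axis gridline crossings are at x ∈ {0, 1}.
3. The integer polynomial consistent with all of this is the stated p.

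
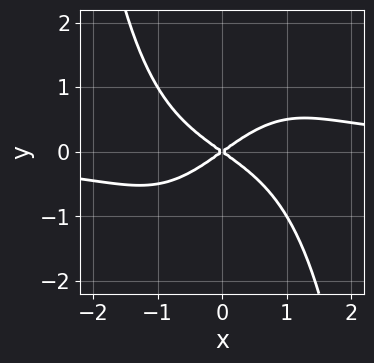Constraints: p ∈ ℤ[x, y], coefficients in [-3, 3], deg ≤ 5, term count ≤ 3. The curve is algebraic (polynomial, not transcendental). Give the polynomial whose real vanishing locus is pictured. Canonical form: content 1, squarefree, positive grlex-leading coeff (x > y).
(a) The degree is 4 — the shape is more complex than any degree-3 curve.
(b) Checking where it meets the axes: one y-axis crossing is at y = 0; it crosses the x-axis at the gridline x = 0.
(c) Solving for integer coefficients yields p as stated.

x^3*y - x^2 + 2*y^2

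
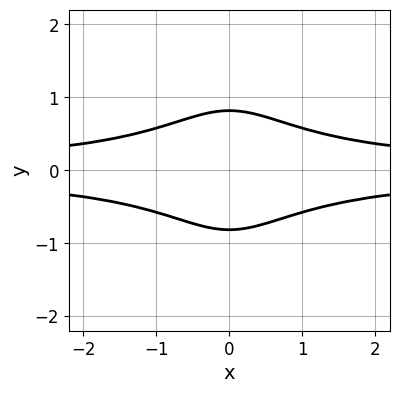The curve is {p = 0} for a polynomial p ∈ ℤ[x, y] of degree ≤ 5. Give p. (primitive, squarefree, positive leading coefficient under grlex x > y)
3*x^2*y^2 + 3*y^2 - 2

1. The degree is 4 — a generic line meets the curve in up to 4 points.
2. Symmetries: the x ↦ −x reflection is a symmetry, so x appears only in even powers; mirror symmetry y ↦ −y ⇒ only even powers of y.
3. Checking where it meets the axes: no x-intercept at any integer in the box.
4. Matching integer coefficients to the picture gives p.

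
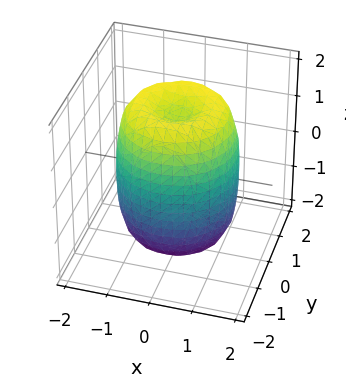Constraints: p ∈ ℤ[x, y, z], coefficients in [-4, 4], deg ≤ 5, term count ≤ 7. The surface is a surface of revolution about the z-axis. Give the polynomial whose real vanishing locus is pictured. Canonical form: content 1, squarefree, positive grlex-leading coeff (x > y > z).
2*x^4 + 4*x^2*y^2 + 2*y^4 - 3*x^2 - 3*y^2 + z^2 - 2

(a) The degree is 4 — no degree-3 surface has this shape.
(b) By symmetry, every cross-section ⟂ z is a circle, so x, y appear only via x² + y².
(c) Against the integer gridlines: a circular section at z = -1 has radius between 1 and 2.
(d) These observations pin down the coefficients.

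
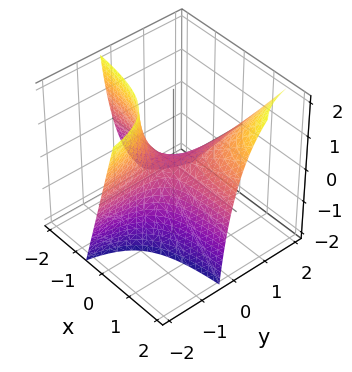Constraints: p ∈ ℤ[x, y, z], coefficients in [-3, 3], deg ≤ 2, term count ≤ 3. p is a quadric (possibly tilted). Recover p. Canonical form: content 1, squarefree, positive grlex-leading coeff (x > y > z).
2*x*y - y*z - z

First, deg p = 2. A generic line meets the surface in up to 2 points.
Then, observable constraints: the visible y-axis segment lies entirely on the surface; one z-axis crossing is at z = 0; every point of the x-axis in the box is on the surface.
Finally, solving for integer coefficients yields p as stated.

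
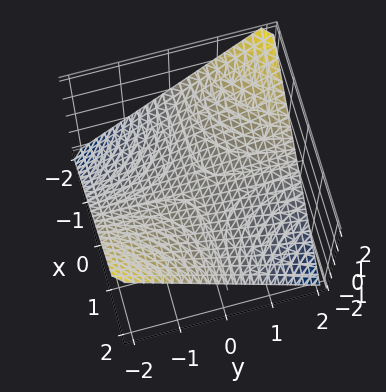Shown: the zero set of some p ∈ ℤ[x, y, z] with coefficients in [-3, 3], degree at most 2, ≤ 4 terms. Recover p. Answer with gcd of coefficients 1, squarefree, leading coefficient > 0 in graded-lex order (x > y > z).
x*y + 2*z

(a) deg p = 2. A hyperbolic paraboloid; a quadric.
(b) From the visible intercepts: one z-axis crossing is at z = 0; the visible y-axis segment lies entirely on the surface; every point of the x-axis in the box is on the surface.
(c) Matching integer coefficients to the picture gives p.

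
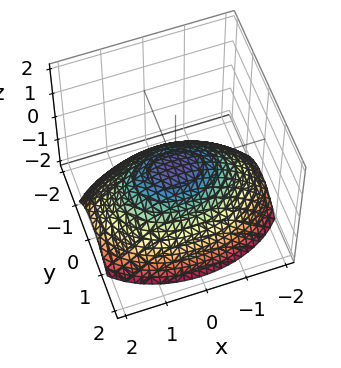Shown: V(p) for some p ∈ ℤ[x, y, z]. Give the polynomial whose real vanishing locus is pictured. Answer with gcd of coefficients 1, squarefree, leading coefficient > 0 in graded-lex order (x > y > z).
x^2 + 2*y^2 + 3*z

1. deg p = 2. A single bowl opening along one axis; a quadric.
2. Symmetries: mirror symmetry y ↦ −y ⇒ only even powers of y; it's symmetric under x → −x, forcing even powers of x.
3. Reading off the gridlines: it meets the x-axis at x = 0 (among the integer gridlines); it crosses the y-axis at the gridline y = 0.
4. Together with the visible shape, these determine p as stated.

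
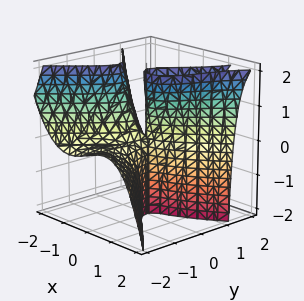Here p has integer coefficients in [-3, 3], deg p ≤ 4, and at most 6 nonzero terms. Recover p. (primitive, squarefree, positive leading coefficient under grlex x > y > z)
1. The degree is 3 — a generic line meets the surface in up to 3 points.
2. From the axis intercepts and sections: the visible z-axis segment lies entirely on the surface; it meets the x-axis at x = 0 (among the integer gridlines); the visible y-axis segment lies entirely on the surface.
3. Matching integer coefficients to the picture gives p.

2*x^3 - 2*x*y^2 + 2*y^2*z - 3*x*y - x*z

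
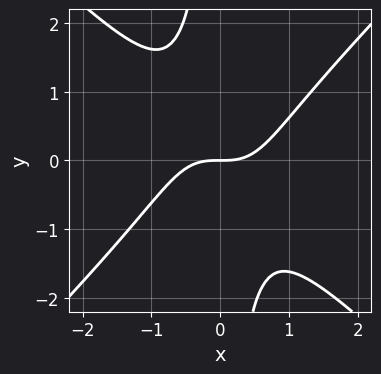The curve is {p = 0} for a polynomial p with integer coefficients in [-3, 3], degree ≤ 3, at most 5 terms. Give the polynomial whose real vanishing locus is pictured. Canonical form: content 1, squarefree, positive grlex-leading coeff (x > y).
deg p = 3. The shape is more complex than any degree-2 curve.
Against the integer gridlines: it meets the x-axis at x = 0 (among the integer gridlines); one y-axis crossing is at y = 0.
Fitting integer coefficients to these (and the overall shape) gives p.

x^3 - x*y^2 - y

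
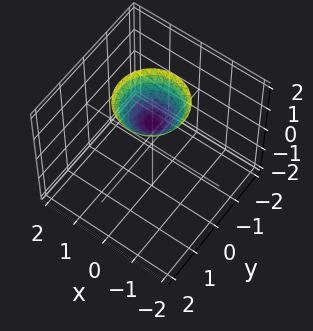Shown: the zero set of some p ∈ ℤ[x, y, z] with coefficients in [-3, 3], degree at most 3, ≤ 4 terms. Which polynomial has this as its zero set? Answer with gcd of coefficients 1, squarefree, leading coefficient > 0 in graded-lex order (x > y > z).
x^2 + y^2 - z + 1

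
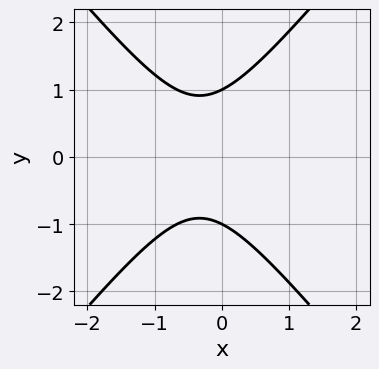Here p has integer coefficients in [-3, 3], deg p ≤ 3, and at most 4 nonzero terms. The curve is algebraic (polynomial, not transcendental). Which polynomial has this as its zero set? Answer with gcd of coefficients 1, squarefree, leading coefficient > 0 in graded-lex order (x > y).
(a) Degree: the shape is more complex than any degree-1 curve, so deg p = 2.
(b) Symmetries: it's symmetric under y → −y, forcing even powers of y.
(c) Observable constraints: the y-axis gridline crossings are at y ∈ {-1, 1}; it misses every integer gridline on the x-axis.
(d) Putting this together gives p.

3*x^2 - 2*y^2 + 2*x + 2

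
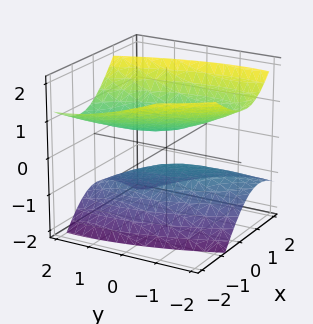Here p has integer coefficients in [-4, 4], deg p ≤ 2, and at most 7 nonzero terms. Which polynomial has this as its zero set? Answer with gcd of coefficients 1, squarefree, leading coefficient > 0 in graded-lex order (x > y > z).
1. The picture has 2 separate pieces. They look like related sheets of one shape, so recover p as a whole.
2. Degree: the shape is more complex than any degree-1 surface, so deg p = 2.
3. From the axis intercepts and sections: no y-intercept at any integer in the box; no x-intercept at any integer in the box.
4. Solving for integer coefficients yields p as stated.

3*x^2 + 2*x*y + 2*x*z + y^2 - 3*z^2 + 1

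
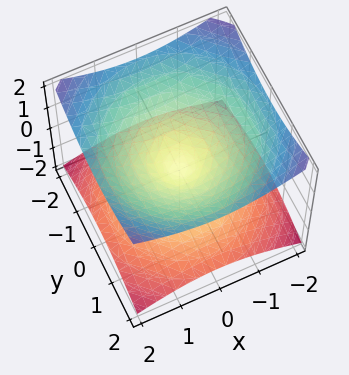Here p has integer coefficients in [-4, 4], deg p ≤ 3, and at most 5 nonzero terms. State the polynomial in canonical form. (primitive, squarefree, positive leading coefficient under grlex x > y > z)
x^2 + y^2 - 2*z^2

1. deg p = 2. A double cone through the origin; a quadric.
2. Symmetries: rotational symmetry about the z-axis ⇒ p depends on x, y only through x² + y²; mirror symmetry z ↦ −z ⇒ only even powers of z.
3. Observable constraints: a circular section at z = 1 has radius between 1 and 2; it meets the x-axis at x = 0 (among the integer gridlines); it meets the y-axis at y = 0 (among the integer gridlines); one z-axis crossing is at z = 0.
4. Solving for integer coefficients yields p as stated.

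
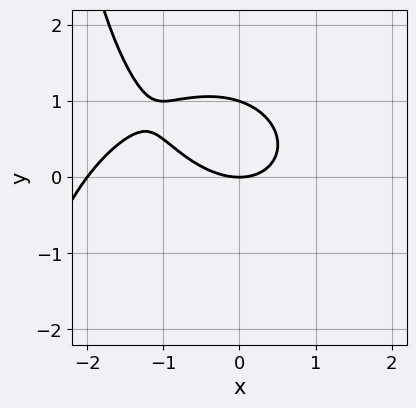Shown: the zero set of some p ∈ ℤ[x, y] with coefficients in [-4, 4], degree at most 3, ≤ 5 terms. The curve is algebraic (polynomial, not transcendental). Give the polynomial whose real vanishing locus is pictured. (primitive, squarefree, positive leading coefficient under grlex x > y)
x^3 + x*y^2 + 2*x^2 + 3*y^2 - 3*y

(a) The degree is 3 — no degree-2 curve has this shape.
(b) Reading off the gridlines: among the integer gridlines, it crosses the y-axis at y ∈ {0, 1}; the x-axis gridline crossings are at x ∈ {-2, 0}.
(c) Putting this together gives p.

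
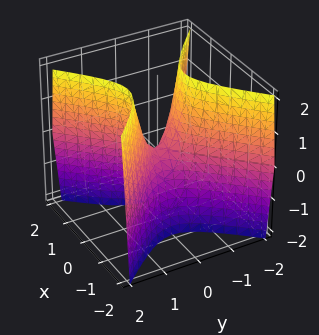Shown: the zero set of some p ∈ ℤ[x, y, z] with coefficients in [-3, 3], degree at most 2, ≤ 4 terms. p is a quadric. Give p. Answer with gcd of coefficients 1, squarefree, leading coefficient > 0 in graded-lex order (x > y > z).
First, deg p = 2. A saddle surface; a quadric.
Then, symmetries: it's symmetric under y → −y, forcing even powers of y; the x ↦ −x reflection is a symmetry, so x appears only in even powers.
Next, checking where it meets the axes: one y-axis crossing is at y = 0; it crosses the x-axis at the gridline x = 0; one z-axis crossing is at z = 0.
Finally, assembling these constraints gives the stated polynomial.

3*x^2 - 3*y^2 + z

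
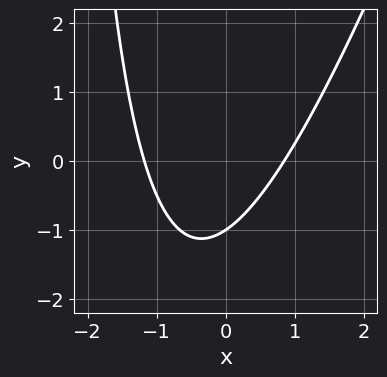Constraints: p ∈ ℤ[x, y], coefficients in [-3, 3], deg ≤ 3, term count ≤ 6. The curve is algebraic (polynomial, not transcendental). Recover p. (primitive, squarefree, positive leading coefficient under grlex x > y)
(a) Degree: the shape is more complex than any degree-1 curve, so deg p = 2.
(b) Observable constraints: one y-axis crossing is at y = -1.
(c) Together with the visible shape, these determine p as stated.

3*x^2 - x*y + x - 3*y - 3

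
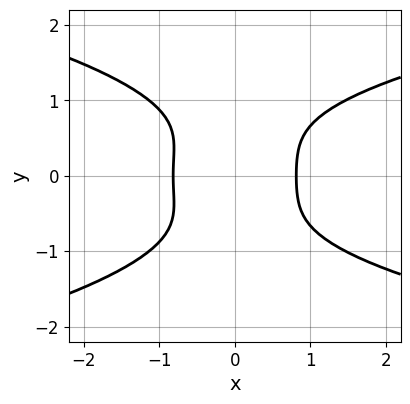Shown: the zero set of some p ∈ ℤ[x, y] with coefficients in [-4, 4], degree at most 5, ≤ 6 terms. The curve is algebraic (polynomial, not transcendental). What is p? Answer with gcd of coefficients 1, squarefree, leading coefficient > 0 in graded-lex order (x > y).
3*y^4 + x*y^2 - 3*x^2 + 2

(a) The degree is 4 — no degree-3 curve has this shape.
(b) Symmetries: the y ↦ −y reflection is a symmetry, so y appears only in even powers.
(c) From the axis intercepts and sections: the curve avoids every integer y-axis point in the box.
(d) Solving for integer coefficients yields p as stated.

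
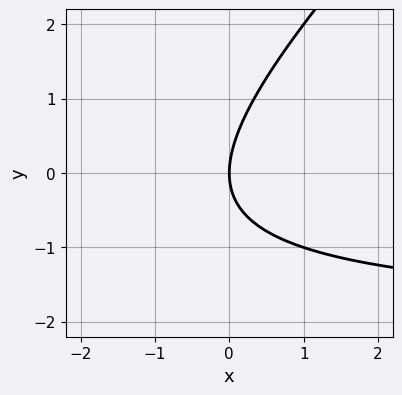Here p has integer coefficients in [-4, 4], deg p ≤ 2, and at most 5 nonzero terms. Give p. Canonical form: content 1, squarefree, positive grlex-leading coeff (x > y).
x*y - y^2 + 2*x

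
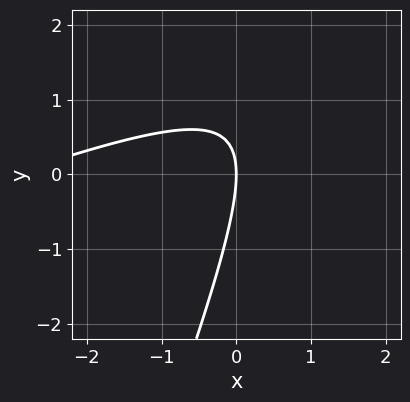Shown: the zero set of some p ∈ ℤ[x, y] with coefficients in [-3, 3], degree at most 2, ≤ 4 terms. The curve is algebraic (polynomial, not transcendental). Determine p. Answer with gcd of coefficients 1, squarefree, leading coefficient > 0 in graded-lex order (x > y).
x^2 - 3*x*y + y^2 + 3*x

1. Degree: no degree-1 curve has this shape, so deg p = 2.
2. Reading off the gridlines: it crosses the y-axis at the gridline y = 0; it crosses the x-axis at the gridline x = 0.
3. Putting this together gives p.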